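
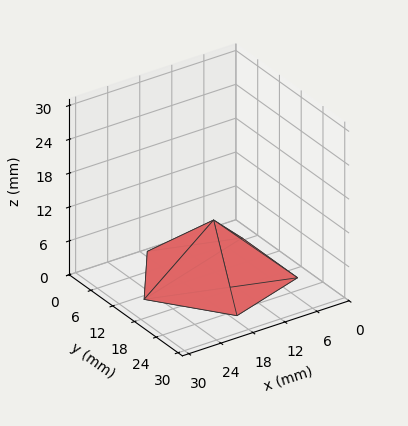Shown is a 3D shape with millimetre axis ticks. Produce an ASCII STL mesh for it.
Reading the render: the shape is a regular 5-sided pyramid, base circumscribed radius ≈ 13 mm, apex at z ≈ 10 mm (dimensions read to the nearest mm from the axis ticks). For the STL, each face is triangulated and given an outward normal.

solid part
  facet normal 0.0000 0.0000 -1.0000
    outer loop
      vertex 2.48 20.64 0.00
      vertex 17.02 25.36 0.00
      vertex 26.00 13.00 0.00
    endloop
  endfacet
  facet normal 0.0000 0.0000 -1.0000
    outer loop
      vertex 2.48 5.36 0.00
      vertex 2.48 20.64 0.00
      vertex 26.00 13.00 0.00
    endloop
  endfacet
  facet normal 0.0000 0.0000 -1.0000
    outer loop
      vertex 17.02 0.64 0.00
      vertex 2.48 5.36 0.00
      vertex 26.00 13.00 0.00
    endloop
  endfacet
  facet normal 0.5575 0.4050 0.7247
    outer loop
      vertex 26.00 13.00 0.00
      vertex 17.02 25.36 0.00
      vertex 13.00 13.00 10.00
    endloop
  endfacet
  facet normal -0.2128 0.6555 0.7246
    outer loop
      vertex 17.02 25.36 0.00
      vertex 2.48 20.64 0.00
      vertex 13.00 13.00 10.00
    endloop
  endfacet
  facet normal -0.6890 0.0000 0.7248
    outer loop
      vertex 2.48 20.64 0.00
      vertex 2.48 5.36 0.00
      vertex 13.00 13.00 10.00
    endloop
  endfacet
  facet normal -0.2128 -0.6555 0.7246
    outer loop
      vertex 2.48 5.36 0.00
      vertex 17.02 0.64 0.00
      vertex 13.00 13.00 10.00
    endloop
  endfacet
  facet normal 0.5575 -0.4050 0.7247
    outer loop
      vertex 17.02 0.64 0.00
      vertex 26.00 13.00 0.00
      vertex 13.00 13.00 10.00
    endloop
  endfacet
endsolid part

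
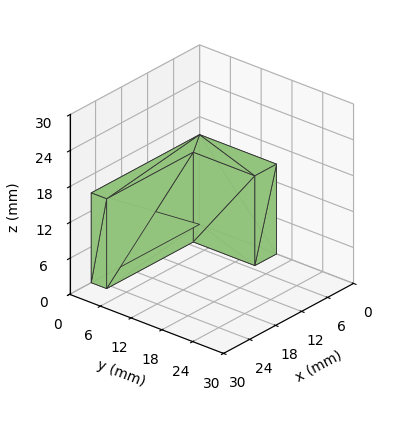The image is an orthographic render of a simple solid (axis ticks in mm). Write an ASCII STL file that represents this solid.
Reading the render: the shape is an L-shaped prism: outer 25 × 15 mm, arm thicknesses ≈ 3 mm (horizontal) and 5 mm (vertical), extruded 15 mm in z (dimensions read to the nearest mm from the axis ticks). For the STL, each face is triangulated and given an outward normal.

solid part
  facet normal 0.0000 0.0000 -1.0000
    outer loop
      vertex 25.000 3.000 0.000
      vertex 25.000 0.000 0.000
      vertex 0.000 0.000 0.000
    endloop
  endfacet
  facet normal 0.0000 0.0000 -1.0000
    outer loop
      vertex 5.000 3.000 0.000
      vertex 25.000 3.000 0.000
      vertex 0.000 0.000 0.000
    endloop
  endfacet
  facet normal 0.0000 0.0000 -1.0000
    outer loop
      vertex 5.000 15.000 0.000
      vertex 5.000 3.000 0.000
      vertex 0.000 0.000 0.000
    endloop
  endfacet
  facet normal 0.0000 0.0000 -1.0000
    outer loop
      vertex 0.000 15.000 0.000
      vertex 5.000 15.000 0.000
      vertex 0.000 0.000 0.000
    endloop
  endfacet
  facet normal 0.0000 0.0000 1.0000
    outer loop
      vertex 0.000 0.000 15.000
      vertex 25.000 0.000 15.000
      vertex 25.000 3.000 15.000
    endloop
  endfacet
  facet normal 0.0000 0.0000 1.0000
    outer loop
      vertex 0.000 0.000 15.000
      vertex 25.000 3.000 15.000
      vertex 5.000 3.000 15.000
    endloop
  endfacet
  facet normal 0.0000 0.0000 1.0000
    outer loop
      vertex 0.000 0.000 15.000
      vertex 5.000 3.000 15.000
      vertex 5.000 15.000 15.000
    endloop
  endfacet
  facet normal 0.0000 0.0000 1.0000
    outer loop
      vertex 0.000 0.000 15.000
      vertex 5.000 15.000 15.000
      vertex 0.000 15.000 15.000
    endloop
  endfacet
  facet normal 0.0000 -1.0000 0.0000
    outer loop
      vertex 0.000 0.000 0.000
      vertex 25.000 0.000 0.000
      vertex 25.000 0.000 15.000
    endloop
  endfacet
  facet normal 0.0000 -1.0000 0.0000
    outer loop
      vertex 0.000 0.000 0.000
      vertex 25.000 0.000 15.000
      vertex 0.000 0.000 15.000
    endloop
  endfacet
  facet normal 1.0000 0.0000 0.0000
    outer loop
      vertex 25.000 0.000 0.000
      vertex 25.000 3.000 0.000
      vertex 25.000 3.000 15.000
    endloop
  endfacet
  facet normal 1.0000 0.0000 0.0000
    outer loop
      vertex 25.000 0.000 0.000
      vertex 25.000 3.000 15.000
      vertex 25.000 0.000 15.000
    endloop
  endfacet
  facet normal 0.0000 1.0000 0.0000
    outer loop
      vertex 25.000 3.000 0.000
      vertex 5.000 3.000 0.000
      vertex 5.000 3.000 15.000
    endloop
  endfacet
  facet normal 0.0000 1.0000 0.0000
    outer loop
      vertex 25.000 3.000 0.000
      vertex 5.000 3.000 15.000
      vertex 25.000 3.000 15.000
    endloop
  endfacet
  facet normal 1.0000 0.0000 0.0000
    outer loop
      vertex 5.000 3.000 0.000
      vertex 5.000 15.000 0.000
      vertex 5.000 15.000 15.000
    endloop
  endfacet
  facet normal 1.0000 0.0000 0.0000
    outer loop
      vertex 5.000 3.000 0.000
      vertex 5.000 15.000 15.000
      vertex 5.000 3.000 15.000
    endloop
  endfacet
  facet normal 0.0000 1.0000 0.0000
    outer loop
      vertex 5.000 15.000 0.000
      vertex 0.000 15.000 0.000
      vertex 0.000 15.000 15.000
    endloop
  endfacet
  facet normal 0.0000 1.0000 0.0000
    outer loop
      vertex 5.000 15.000 0.000
      vertex 0.000 15.000 15.000
      vertex 5.000 15.000 15.000
    endloop
  endfacet
  facet normal -1.0000 0.0000 0.0000
    outer loop
      vertex 0.000 15.000 0.000
      vertex 0.000 0.000 0.000
      vertex 0.000 0.000 15.000
    endloop
  endfacet
  facet normal -1.0000 0.0000 0.0000
    outer loop
      vertex 0.000 15.000 0.000
      vertex 0.000 0.000 15.000
      vertex 0.000 15.000 15.000
    endloop
  endfacet
endsolid part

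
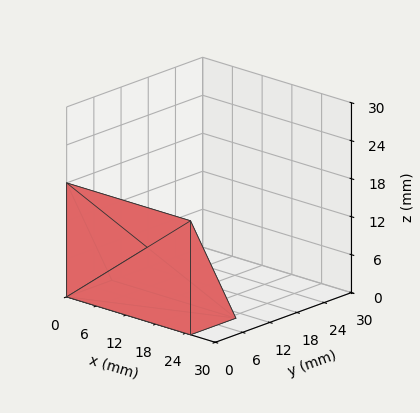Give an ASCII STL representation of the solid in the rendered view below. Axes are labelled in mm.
Reading the render: the shape is a wedge (ramp): 25 × 10 mm base, rising to 18 mm along the y=0 edge and sloping linearly to z=0 at y=10 (dimensions read to the nearest mm from the axis ticks). For the STL, each face is triangulated and given an outward normal.

solid part
  facet normal 0.0000 0.0000 -1.0000
    outer loop
      vertex 25.00 10.00 0.00
      vertex 25.00 0.00 0.00
      vertex 0.00 0.00 0.00
    endloop
  endfacet
  facet normal 0.0000 0.0000 -1.0000
    outer loop
      vertex 0.00 10.00 0.00
      vertex 25.00 10.00 0.00
      vertex 0.00 0.00 0.00
    endloop
  endfacet
  facet normal 0.0000 -1.0000 0.0000
    outer loop
      vertex 0.00 0.00 0.00
      vertex 25.00 0.00 0.00
      vertex 25.00 0.00 18.00
    endloop
  endfacet
  facet normal 0.0000 -1.0000 0.0000
    outer loop
      vertex 0.00 0.00 0.00
      vertex 25.00 0.00 18.00
      vertex 0.00 0.00 18.00
    endloop
  endfacet
  facet normal 0.0000 0.8742 0.4856
    outer loop
      vertex 0.00 0.00 18.00
      vertex 25.00 0.00 18.00
      vertex 25.00 10.00 0.00
    endloop
  endfacet
  facet normal 0.0000 0.8742 0.4856
    outer loop
      vertex 0.00 0.00 18.00
      vertex 25.00 10.00 0.00
      vertex 0.00 10.00 0.00
    endloop
  endfacet
  facet normal -1.0000 0.0000 0.0000
    outer loop
      vertex 0.00 0.00 18.00
      vertex 0.00 10.00 0.00
      vertex 0.00 0.00 0.00
    endloop
  endfacet
  facet normal 1.0000 0.0000 0.0000
    outer loop
      vertex 25.00 0.00 0.00
      vertex 25.00 10.00 0.00
      vertex 25.00 0.00 18.00
    endloop
  endfacet
endsolid part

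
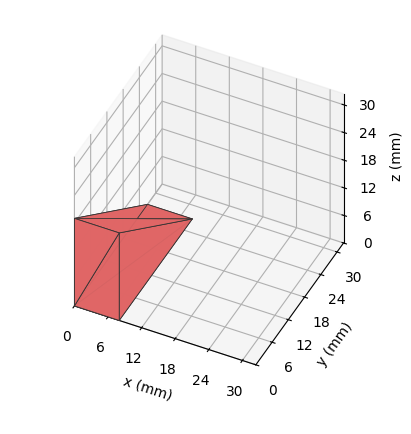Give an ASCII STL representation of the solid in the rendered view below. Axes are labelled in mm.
Reading the render: the shape is a wedge (ramp): 8 × 27 mm base, rising to 19 mm along the y=0 edge and sloping linearly to z=0 at y=27 (dimensions read to the nearest mm from the axis ticks). For the STL, each face is triangulated and given an outward normal.

solid part
  facet normal 0.0000 0.0000 -1.0000
    outer loop
      vertex 8.000 27.000 0.000
      vertex 8.000 0.000 0.000
      vertex 0.000 0.000 0.000
    endloop
  endfacet
  facet normal 0.0000 0.0000 -1.0000
    outer loop
      vertex 0.000 27.000 0.000
      vertex 8.000 27.000 0.000
      vertex 0.000 0.000 0.000
    endloop
  endfacet
  facet normal 0.0000 -1.0000 0.0000
    outer loop
      vertex 0.000 0.000 0.000
      vertex 8.000 0.000 0.000
      vertex 8.000 0.000 19.000
    endloop
  endfacet
  facet normal 0.0000 -1.0000 0.0000
    outer loop
      vertex 0.000 0.000 0.000
      vertex 8.000 0.000 19.000
      vertex 0.000 0.000 19.000
    endloop
  endfacet
  facet normal 0.0000 0.5755 0.8178
    outer loop
      vertex 0.000 0.000 19.000
      vertex 8.000 0.000 19.000
      vertex 8.000 27.000 0.000
    endloop
  endfacet
  facet normal 0.0000 0.5755 0.8178
    outer loop
      vertex 0.000 0.000 19.000
      vertex 8.000 27.000 0.000
      vertex 0.000 27.000 0.000
    endloop
  endfacet
  facet normal -1.0000 0.0000 0.0000
    outer loop
      vertex 0.000 0.000 19.000
      vertex 0.000 27.000 0.000
      vertex 0.000 0.000 0.000
    endloop
  endfacet
  facet normal 1.0000 0.0000 0.0000
    outer loop
      vertex 8.000 0.000 0.000
      vertex 8.000 27.000 0.000
      vertex 8.000 0.000 19.000
    endloop
  endfacet
endsolid part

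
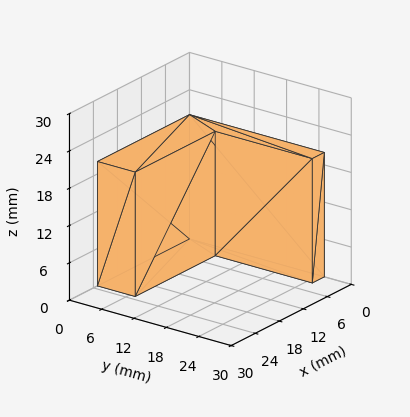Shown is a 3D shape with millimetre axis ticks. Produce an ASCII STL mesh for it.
Reading the render: the shape is an L-shaped prism: outer 23 × 25 mm, arm thicknesses ≈ 7 mm (horizontal) and 3 mm (vertical), extruded 20 mm in z (dimensions read to the nearest mm from the axis ticks). For the STL, each face is triangulated and given an outward normal.

solid part
  facet normal 0.0000 0.0000 -1.0000
    outer loop
      vertex 23.0 7.0 0.0
      vertex 23.0 0.0 0.0
      vertex 0.0 0.0 0.0
    endloop
  endfacet
  facet normal 0.0000 0.0000 -1.0000
    outer loop
      vertex 3.0 7.0 0.0
      vertex 23.0 7.0 0.0
      vertex 0.0 0.0 0.0
    endloop
  endfacet
  facet normal 0.0000 0.0000 -1.0000
    outer loop
      vertex 3.0 25.0 0.0
      vertex 3.0 7.0 0.0
      vertex 0.0 0.0 0.0
    endloop
  endfacet
  facet normal 0.0000 0.0000 -1.0000
    outer loop
      vertex 0.0 25.0 0.0
      vertex 3.0 25.0 0.0
      vertex 0.0 0.0 0.0
    endloop
  endfacet
  facet normal 0.0000 0.0000 1.0000
    outer loop
      vertex 0.0 0.0 20.0
      vertex 23.0 0.0 20.0
      vertex 23.0 7.0 20.0
    endloop
  endfacet
  facet normal 0.0000 0.0000 1.0000
    outer loop
      vertex 0.0 0.0 20.0
      vertex 23.0 7.0 20.0
      vertex 3.0 7.0 20.0
    endloop
  endfacet
  facet normal 0.0000 0.0000 1.0000
    outer loop
      vertex 0.0 0.0 20.0
      vertex 3.0 7.0 20.0
      vertex 3.0 25.0 20.0
    endloop
  endfacet
  facet normal 0.0000 0.0000 1.0000
    outer loop
      vertex 0.0 0.0 20.0
      vertex 3.0 25.0 20.0
      vertex 0.0 25.0 20.0
    endloop
  endfacet
  facet normal 0.0000 -1.0000 0.0000
    outer loop
      vertex 0.0 0.0 0.0
      vertex 23.0 0.0 0.0
      vertex 23.0 0.0 20.0
    endloop
  endfacet
  facet normal 0.0000 -1.0000 0.0000
    outer loop
      vertex 0.0 0.0 0.0
      vertex 23.0 0.0 20.0
      vertex 0.0 0.0 20.0
    endloop
  endfacet
  facet normal 1.0000 0.0000 0.0000
    outer loop
      vertex 23.0 0.0 0.0
      vertex 23.0 7.0 0.0
      vertex 23.0 7.0 20.0
    endloop
  endfacet
  facet normal 1.0000 0.0000 0.0000
    outer loop
      vertex 23.0 0.0 0.0
      vertex 23.0 7.0 20.0
      vertex 23.0 0.0 20.0
    endloop
  endfacet
  facet normal 0.0000 1.0000 0.0000
    outer loop
      vertex 23.0 7.0 0.0
      vertex 3.0 7.0 0.0
      vertex 3.0 7.0 20.0
    endloop
  endfacet
  facet normal 0.0000 1.0000 0.0000
    outer loop
      vertex 23.0 7.0 0.0
      vertex 3.0 7.0 20.0
      vertex 23.0 7.0 20.0
    endloop
  endfacet
  facet normal 1.0000 0.0000 0.0000
    outer loop
      vertex 3.0 7.0 0.0
      vertex 3.0 25.0 0.0
      vertex 3.0 25.0 20.0
    endloop
  endfacet
  facet normal 1.0000 0.0000 0.0000
    outer loop
      vertex 3.0 7.0 0.0
      vertex 3.0 25.0 20.0
      vertex 3.0 7.0 20.0
    endloop
  endfacet
  facet normal 0.0000 1.0000 0.0000
    outer loop
      vertex 3.0 25.0 0.0
      vertex 0.0 25.0 0.0
      vertex 0.0 25.0 20.0
    endloop
  endfacet
  facet normal 0.0000 1.0000 0.0000
    outer loop
      vertex 3.0 25.0 0.0
      vertex 0.0 25.0 20.0
      vertex 3.0 25.0 20.0
    endloop
  endfacet
  facet normal -1.0000 0.0000 0.0000
    outer loop
      vertex 0.0 25.0 0.0
      vertex 0.0 0.0 0.0
      vertex 0.0 0.0 20.0
    endloop
  endfacet
  facet normal -1.0000 0.0000 0.0000
    outer loop
      vertex 0.0 25.0 0.0
      vertex 0.0 0.0 20.0
      vertex 0.0 25.0 20.0
    endloop
  endfacet
endsolid part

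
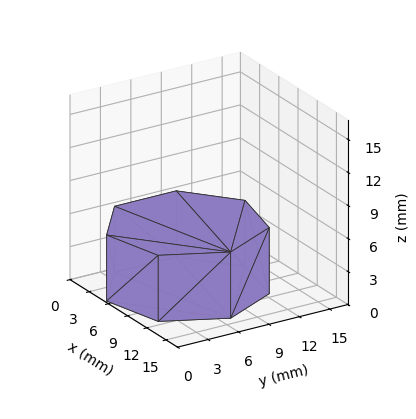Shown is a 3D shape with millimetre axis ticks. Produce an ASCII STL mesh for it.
Reading the render: the shape is a regular 7-sided prism (a cylinder approximated with 7 flat sides), circumscribed radius ≈ 7 mm, height ≈ 6 mm (dimensions read to the nearest mm from the axis ticks). For the STL, each face is triangulated and given an outward normal.

solid part
  facet normal 0.0000 0.0000 -1.0000
    outer loop
      vertex 5.44 13.82 0.00
      vertex 11.36 12.47 0.00
      vertex 14.00 7.00 0.00
    endloop
  endfacet
  facet normal 0.0000 0.0000 -1.0000
    outer loop
      vertex 0.69 10.04 0.00
      vertex 5.44 13.82 0.00
      vertex 14.00 7.00 0.00
    endloop
  endfacet
  facet normal 0.0000 0.0000 -1.0000
    outer loop
      vertex 0.69 3.96 0.00
      vertex 0.69 10.04 0.00
      vertex 14.00 7.00 0.00
    endloop
  endfacet
  facet normal 0.0000 0.0000 -1.0000
    outer loop
      vertex 5.44 0.18 0.00
      vertex 0.69 3.96 0.00
      vertex 14.00 7.00 0.00
    endloop
  endfacet
  facet normal 0.0000 0.0000 -1.0000
    outer loop
      vertex 11.36 1.53 0.00
      vertex 5.44 0.18 0.00
      vertex 14.00 7.00 0.00
    endloop
  endfacet
  facet normal 0.0000 0.0000 1.0000
    outer loop
      vertex 14.00 7.00 6.00
      vertex 11.36 12.47 6.00
      vertex 5.44 13.82 6.00
    endloop
  endfacet
  facet normal 0.0000 0.0000 1.0000
    outer loop
      vertex 14.00 7.00 6.00
      vertex 5.44 13.82 6.00
      vertex 0.69 10.04 6.00
    endloop
  endfacet
  facet normal 0.0000 0.0000 1.0000
    outer loop
      vertex 14.00 7.00 6.00
      vertex 0.69 10.04 6.00
      vertex 0.69 3.96 6.00
    endloop
  endfacet
  facet normal 0.0000 0.0000 1.0000
    outer loop
      vertex 14.00 7.00 6.00
      vertex 0.69 3.96 6.00
      vertex 5.44 0.18 6.00
    endloop
  endfacet
  facet normal 0.0000 0.0000 1.0000
    outer loop
      vertex 14.00 7.00 6.00
      vertex 5.44 0.18 6.00
      vertex 11.36 1.53 6.00
    endloop
  endfacet
  facet normal 0.9006 0.4347 0.0000
    outer loop
      vertex 14.00 7.00 0.00
      vertex 11.36 12.47 0.00
      vertex 11.36 12.47 6.00
    endloop
  endfacet
  facet normal 0.9006 0.4347 0.0000
    outer loop
      vertex 14.00 7.00 0.00
      vertex 11.36 12.47 6.00
      vertex 14.00 7.00 6.00
    endloop
  endfacet
  facet normal 0.2223 0.9750 0.0000
    outer loop
      vertex 11.36 12.47 0.00
      vertex 5.44 13.82 0.00
      vertex 5.44 13.82 6.00
    endloop
  endfacet
  facet normal 0.2223 0.9750 0.0000
    outer loop
      vertex 11.36 12.47 0.00
      vertex 5.44 13.82 6.00
      vertex 11.36 12.47 6.00
    endloop
  endfacet
  facet normal -0.6227 0.7825 0.0000
    outer loop
      vertex 5.44 13.82 0.00
      vertex 0.69 10.04 0.00
      vertex 0.69 10.04 6.00
    endloop
  endfacet
  facet normal -0.6227 0.7825 0.0000
    outer loop
      vertex 5.44 13.82 0.00
      vertex 0.69 10.04 6.00
      vertex 5.44 13.82 6.00
    endloop
  endfacet
  facet normal -1.0000 0.0000 0.0000
    outer loop
      vertex 0.69 10.04 0.00
      vertex 0.69 3.96 0.00
      vertex 0.69 3.96 6.00
    endloop
  endfacet
  facet normal -1.0000 0.0000 0.0000
    outer loop
      vertex 0.69 10.04 0.00
      vertex 0.69 3.96 6.00
      vertex 0.69 10.04 6.00
    endloop
  endfacet
  facet normal -0.6227 -0.7825 0.0000
    outer loop
      vertex 0.69 3.96 0.00
      vertex 5.44 0.18 0.00
      vertex 5.44 0.18 6.00
    endloop
  endfacet
  facet normal -0.6227 -0.7825 0.0000
    outer loop
      vertex 0.69 3.96 0.00
      vertex 5.44 0.18 6.00
      vertex 0.69 3.96 6.00
    endloop
  endfacet
  facet normal 0.2223 -0.9750 0.0000
    outer loop
      vertex 5.44 0.18 0.00
      vertex 11.36 1.53 0.00
      vertex 11.36 1.53 6.00
    endloop
  endfacet
  facet normal 0.2223 -0.9750 0.0000
    outer loop
      vertex 5.44 0.18 0.00
      vertex 11.36 1.53 6.00
      vertex 5.44 0.18 6.00
    endloop
  endfacet
  facet normal 0.9006 -0.4347 0.0000
    outer loop
      vertex 11.36 1.53 0.00
      vertex 14.00 7.00 0.00
      vertex 14.00 7.00 6.00
    endloop
  endfacet
  facet normal 0.9006 -0.4347 0.0000
    outer loop
      vertex 11.36 1.53 0.00
      vertex 14.00 7.00 6.00
      vertex 11.36 1.53 6.00
    endloop
  endfacet
endsolid part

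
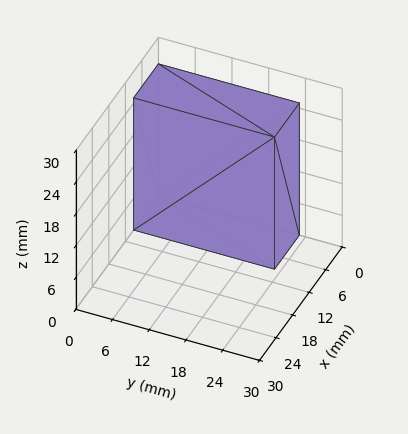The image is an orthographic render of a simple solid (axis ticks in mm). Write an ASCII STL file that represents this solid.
Reading the render: the shape is a rectangular box, roughly 9 × 23 mm footprint and 25 mm tall (dimensions read to the nearest mm from the axis ticks). For the STL, each face is triangulated and given an outward normal.

solid part
  facet normal 0.0000 0.0000 -1.0000
    outer loop
      vertex 9.0 23.0 0.0
      vertex 9.0 0.0 0.0
      vertex 0.0 0.0 0.0
    endloop
  endfacet
  facet normal 0.0000 0.0000 -1.0000
    outer loop
      vertex 0.0 23.0 0.0
      vertex 9.0 23.0 0.0
      vertex 0.0 0.0 0.0
    endloop
  endfacet
  facet normal 0.0000 0.0000 1.0000
    outer loop
      vertex 0.0 0.0 25.0
      vertex 9.0 0.0 25.0
      vertex 9.0 23.0 25.0
    endloop
  endfacet
  facet normal 0.0000 0.0000 1.0000
    outer loop
      vertex 0.0 0.0 25.0
      vertex 9.0 23.0 25.0
      vertex 0.0 23.0 25.0
    endloop
  endfacet
  facet normal 0.0000 -1.0000 0.0000
    outer loop
      vertex 0.0 0.0 0.0
      vertex 9.0 0.0 0.0
      vertex 9.0 0.0 25.0
    endloop
  endfacet
  facet normal 0.0000 -1.0000 0.0000
    outer loop
      vertex 0.0 0.0 0.0
      vertex 9.0 0.0 25.0
      vertex 0.0 0.0 25.0
    endloop
  endfacet
  facet normal 0.0000 1.0000 0.0000
    outer loop
      vertex 9.0 23.0 25.0
      vertex 9.0 23.0 0.0
      vertex 0.0 23.0 0.0
    endloop
  endfacet
  facet normal 0.0000 1.0000 0.0000
    outer loop
      vertex 0.0 23.0 25.0
      vertex 9.0 23.0 25.0
      vertex 0.0 23.0 0.0
    endloop
  endfacet
  facet normal -1.0000 0.0000 0.0000
    outer loop
      vertex 0.0 23.0 25.0
      vertex 0.0 23.0 0.0
      vertex 0.0 0.0 0.0
    endloop
  endfacet
  facet normal -1.0000 0.0000 0.0000
    outer loop
      vertex 0.0 0.0 25.0
      vertex 0.0 23.0 25.0
      vertex 0.0 0.0 0.0
    endloop
  endfacet
  facet normal 1.0000 0.0000 0.0000
    outer loop
      vertex 9.0 0.0 0.0
      vertex 9.0 23.0 0.0
      vertex 9.0 23.0 25.0
    endloop
  endfacet
  facet normal 1.0000 0.0000 0.0000
    outer loop
      vertex 9.0 0.0 0.0
      vertex 9.0 23.0 25.0
      vertex 9.0 0.0 25.0
    endloop
  endfacet
endsolid part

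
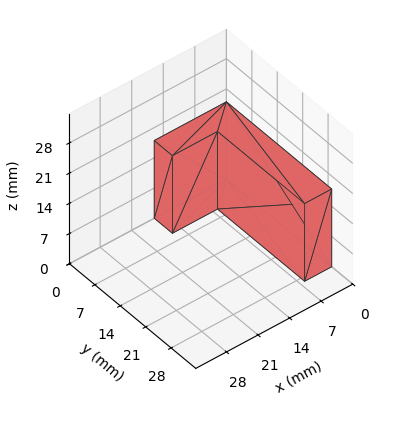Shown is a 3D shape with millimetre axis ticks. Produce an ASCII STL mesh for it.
Reading the render: the shape is an L-shaped prism: outer 16 × 29 mm, arm thicknesses ≈ 5 mm (horizontal) and 6 mm (vertical), extruded 18 mm in z (dimensions read to the nearest mm from the axis ticks). For the STL, each face is triangulated and given an outward normal.

solid part
  facet normal 0.0000 0.0000 -1.0000
    outer loop
      vertex 16.0 5.0 0.0
      vertex 16.0 0.0 0.0
      vertex 0.0 0.0 0.0
    endloop
  endfacet
  facet normal 0.0000 0.0000 -1.0000
    outer loop
      vertex 6.0 5.0 0.0
      vertex 16.0 5.0 0.0
      vertex 0.0 0.0 0.0
    endloop
  endfacet
  facet normal 0.0000 0.0000 -1.0000
    outer loop
      vertex 6.0 29.0 0.0
      vertex 6.0 5.0 0.0
      vertex 0.0 0.0 0.0
    endloop
  endfacet
  facet normal 0.0000 0.0000 -1.0000
    outer loop
      vertex 0.0 29.0 0.0
      vertex 6.0 29.0 0.0
      vertex 0.0 0.0 0.0
    endloop
  endfacet
  facet normal 0.0000 0.0000 1.0000
    outer loop
      vertex 0.0 0.0 18.0
      vertex 16.0 0.0 18.0
      vertex 16.0 5.0 18.0
    endloop
  endfacet
  facet normal 0.0000 0.0000 1.0000
    outer loop
      vertex 0.0 0.0 18.0
      vertex 16.0 5.0 18.0
      vertex 6.0 5.0 18.0
    endloop
  endfacet
  facet normal 0.0000 0.0000 1.0000
    outer loop
      vertex 0.0 0.0 18.0
      vertex 6.0 5.0 18.0
      vertex 6.0 29.0 18.0
    endloop
  endfacet
  facet normal 0.0000 0.0000 1.0000
    outer loop
      vertex 0.0 0.0 18.0
      vertex 6.0 29.0 18.0
      vertex 0.0 29.0 18.0
    endloop
  endfacet
  facet normal 0.0000 -1.0000 0.0000
    outer loop
      vertex 0.0 0.0 0.0
      vertex 16.0 0.0 0.0
      vertex 16.0 0.0 18.0
    endloop
  endfacet
  facet normal 0.0000 -1.0000 0.0000
    outer loop
      vertex 0.0 0.0 0.0
      vertex 16.0 0.0 18.0
      vertex 0.0 0.0 18.0
    endloop
  endfacet
  facet normal 1.0000 0.0000 0.0000
    outer loop
      vertex 16.0 0.0 0.0
      vertex 16.0 5.0 0.0
      vertex 16.0 5.0 18.0
    endloop
  endfacet
  facet normal 1.0000 0.0000 0.0000
    outer loop
      vertex 16.0 0.0 0.0
      vertex 16.0 5.0 18.0
      vertex 16.0 0.0 18.0
    endloop
  endfacet
  facet normal 0.0000 1.0000 0.0000
    outer loop
      vertex 16.0 5.0 0.0
      vertex 6.0 5.0 0.0
      vertex 6.0 5.0 18.0
    endloop
  endfacet
  facet normal 0.0000 1.0000 0.0000
    outer loop
      vertex 16.0 5.0 0.0
      vertex 6.0 5.0 18.0
      vertex 16.0 5.0 18.0
    endloop
  endfacet
  facet normal 1.0000 0.0000 0.0000
    outer loop
      vertex 6.0 5.0 0.0
      vertex 6.0 29.0 0.0
      vertex 6.0 29.0 18.0
    endloop
  endfacet
  facet normal 1.0000 0.0000 0.0000
    outer loop
      vertex 6.0 5.0 0.0
      vertex 6.0 29.0 18.0
      vertex 6.0 5.0 18.0
    endloop
  endfacet
  facet normal 0.0000 1.0000 0.0000
    outer loop
      vertex 6.0 29.0 0.0
      vertex 0.0 29.0 0.0
      vertex 0.0 29.0 18.0
    endloop
  endfacet
  facet normal 0.0000 1.0000 0.0000
    outer loop
      vertex 6.0 29.0 0.0
      vertex 0.0 29.0 18.0
      vertex 6.0 29.0 18.0
    endloop
  endfacet
  facet normal -1.0000 0.0000 0.0000
    outer loop
      vertex 0.0 29.0 0.0
      vertex 0.0 0.0 0.0
      vertex 0.0 0.0 18.0
    endloop
  endfacet
  facet normal -1.0000 0.0000 0.0000
    outer loop
      vertex 0.0 29.0 0.0
      vertex 0.0 0.0 18.0
      vertex 0.0 29.0 18.0
    endloop
  endfacet
endsolid part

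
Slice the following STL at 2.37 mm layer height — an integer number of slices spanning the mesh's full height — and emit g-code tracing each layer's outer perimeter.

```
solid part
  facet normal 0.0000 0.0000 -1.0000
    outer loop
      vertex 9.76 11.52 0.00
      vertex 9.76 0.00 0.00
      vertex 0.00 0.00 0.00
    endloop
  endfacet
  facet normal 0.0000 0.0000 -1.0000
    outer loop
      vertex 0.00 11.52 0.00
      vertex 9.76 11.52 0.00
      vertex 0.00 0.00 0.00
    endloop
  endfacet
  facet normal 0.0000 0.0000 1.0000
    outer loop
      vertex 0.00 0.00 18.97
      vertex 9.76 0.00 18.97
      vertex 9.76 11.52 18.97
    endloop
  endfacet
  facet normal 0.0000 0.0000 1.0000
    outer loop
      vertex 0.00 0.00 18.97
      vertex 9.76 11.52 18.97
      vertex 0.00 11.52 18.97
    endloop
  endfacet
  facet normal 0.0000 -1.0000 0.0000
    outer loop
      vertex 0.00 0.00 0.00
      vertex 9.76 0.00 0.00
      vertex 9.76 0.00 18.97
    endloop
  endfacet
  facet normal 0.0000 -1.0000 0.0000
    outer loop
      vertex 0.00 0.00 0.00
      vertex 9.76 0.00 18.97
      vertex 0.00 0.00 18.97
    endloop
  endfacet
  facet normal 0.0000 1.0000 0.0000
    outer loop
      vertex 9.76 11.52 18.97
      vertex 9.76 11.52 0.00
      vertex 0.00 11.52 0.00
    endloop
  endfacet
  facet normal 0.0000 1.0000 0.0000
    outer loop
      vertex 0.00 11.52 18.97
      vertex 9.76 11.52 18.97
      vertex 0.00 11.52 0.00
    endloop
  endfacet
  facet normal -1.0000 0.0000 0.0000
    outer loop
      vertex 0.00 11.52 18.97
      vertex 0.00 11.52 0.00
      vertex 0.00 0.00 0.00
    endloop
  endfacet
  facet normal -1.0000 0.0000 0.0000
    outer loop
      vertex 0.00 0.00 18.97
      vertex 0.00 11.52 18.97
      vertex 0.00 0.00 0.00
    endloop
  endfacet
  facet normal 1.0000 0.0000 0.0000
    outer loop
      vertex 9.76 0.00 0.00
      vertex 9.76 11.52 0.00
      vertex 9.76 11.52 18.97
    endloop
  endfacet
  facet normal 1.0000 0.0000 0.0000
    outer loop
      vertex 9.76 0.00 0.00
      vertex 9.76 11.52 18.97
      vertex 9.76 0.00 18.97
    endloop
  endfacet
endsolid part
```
; perimeter-only toolpath
G21 ; units = mm
G90 ; absolute positioning
G28 ; home
; layer 1
G0 Z2.37
G0 X0.00 Y0.00
G1 X9.76 Y0.00
G1 X9.76 Y11.52
G1 X0.00 Y11.52
G1 X0.00 Y0.00
; layer 2
G0 Z4.74
G0 X0.00 Y0.00
G1 X9.76 Y0.00
G1 X9.76 Y11.52
G1 X0.00 Y11.52
G1 X0.00 Y0.00
; layer 3
G0 Z7.11
G0 X0.00 Y0.00
G1 X9.76 Y0.00
G1 X9.76 Y11.52
G1 X0.00 Y11.52
G1 X0.00 Y0.00
; layer 4
G0 Z9.48
G0 X0.00 Y0.00
G1 X9.76 Y0.00
G1 X9.76 Y11.52
G1 X0.00 Y11.52
G1 X0.00 Y0.00
; layer 5
G0 Z11.86
G0 X0.00 Y0.00
G1 X9.76 Y0.00
G1 X9.76 Y11.52
G1 X0.00 Y11.52
G1 X0.00 Y0.00
; layer 6
G0 Z14.23
G0 X0.00 Y0.00
G1 X9.76 Y0.00
G1 X9.76 Y11.52
G1 X0.00 Y11.52
G1 X0.00 Y0.00
; layer 7
G0 Z16.60
G0 X0.00 Y0.00
G1 X9.76 Y0.00
G1 X9.76 Y11.52
G1 X0.00 Y11.52
G1 X0.00 Y0.00
; layer 8
G0 Z18.97
G0 X0.00 Y0.00
G1 X9.76 Y0.00
G1 X9.76 Y11.52
G1 X0.00 Y11.52
G1 X0.00 Y0.00
M2 ; end

The solid is a rectangular box, roughly 9.76 × 11.5 mm footprint and 19 mm tall. Slicing at Δz = 2.37 mm — 8 equal slices spanning the solid's height, so layer i sits at z = i·h/8 — gives 8 non-empty perimeters. Each is a 4-segment closed polygon; G0 lifts to the layer z and rapids to the start vertex, then G1 traces the edges.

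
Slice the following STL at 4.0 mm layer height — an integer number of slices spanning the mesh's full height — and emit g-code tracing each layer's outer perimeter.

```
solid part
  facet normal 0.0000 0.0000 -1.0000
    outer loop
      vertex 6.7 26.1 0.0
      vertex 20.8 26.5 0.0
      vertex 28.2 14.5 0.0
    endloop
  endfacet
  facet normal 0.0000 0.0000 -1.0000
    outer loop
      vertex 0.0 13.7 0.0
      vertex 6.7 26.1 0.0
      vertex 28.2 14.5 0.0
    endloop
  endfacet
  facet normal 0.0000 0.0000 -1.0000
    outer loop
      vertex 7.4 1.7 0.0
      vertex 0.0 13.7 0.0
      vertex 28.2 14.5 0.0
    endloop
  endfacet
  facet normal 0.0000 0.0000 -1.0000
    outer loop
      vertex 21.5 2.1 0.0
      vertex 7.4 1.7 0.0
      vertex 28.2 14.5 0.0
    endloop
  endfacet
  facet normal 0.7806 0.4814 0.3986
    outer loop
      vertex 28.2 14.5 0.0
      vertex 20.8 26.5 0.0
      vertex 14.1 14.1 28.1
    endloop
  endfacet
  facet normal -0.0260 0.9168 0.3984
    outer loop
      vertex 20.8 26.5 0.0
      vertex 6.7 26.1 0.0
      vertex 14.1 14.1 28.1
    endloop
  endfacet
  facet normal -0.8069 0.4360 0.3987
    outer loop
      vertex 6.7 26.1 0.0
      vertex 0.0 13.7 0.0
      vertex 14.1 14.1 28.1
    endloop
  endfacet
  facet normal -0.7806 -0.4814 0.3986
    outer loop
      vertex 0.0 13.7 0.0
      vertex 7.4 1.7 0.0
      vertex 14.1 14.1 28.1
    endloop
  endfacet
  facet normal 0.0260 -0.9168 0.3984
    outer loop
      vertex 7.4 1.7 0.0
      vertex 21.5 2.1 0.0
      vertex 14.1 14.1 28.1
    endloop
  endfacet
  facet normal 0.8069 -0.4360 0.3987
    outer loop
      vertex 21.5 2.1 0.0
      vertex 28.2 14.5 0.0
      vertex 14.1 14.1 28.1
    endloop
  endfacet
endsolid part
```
; perimeter-only toolpath
G21 ; units = mm
G90 ; absolute positioning
G28 ; home
; layer 1
G0 Z4.0
G0 X26.2 Y14.4
G1 X19.8 Y24.7
G1 X7.8 Y24.4
G1 X2.0 Y13.8
G1 X8.4 Y3.5
G1 X20.4 Y3.8
G1 X26.2 Y14.4
; layer 2
G0 Z8.0
G0 X24.2 Y14.4
G1 X18.9 Y23.0
G1 X8.8 Y22.7
G1 X4.0 Y13.8
G1 X9.3 Y5.2
G1 X19.4 Y5.5
G1 X24.2 Y14.4
; layer 3
G0 Z12.0
G0 X22.2 Y14.3
G1 X17.9 Y21.2
G1 X9.9 Y21.0
G1 X6.0 Y13.9
G1 X10.3 Y7.0
G1 X18.3 Y7.2
G1 X22.2 Y14.3
; layer 4
G0 Z16.1
G0 X20.1 Y14.3
G1 X17.0 Y19.4
G1 X10.9 Y19.2
G1 X8.1 Y13.9
G1 X11.2 Y8.8
G1 X17.3 Y9.0
G1 X20.1 Y14.3
; layer 5
G0 Z20.1
G0 X18.1 Y14.2
G1 X16.0 Y17.6
G1 X12.0 Y17.5
G1 X10.1 Y14.0
G1 X12.2 Y10.6
G1 X16.2 Y10.7
G1 X18.1 Y14.2
; layer 6
G0 Z24.1
G0 X16.1 Y14.2
G1 X15.1 Y15.9
G1 X13.0 Y15.8
G1 X12.1 Y14.0
G1 X13.1 Y12.3
G1 X15.2 Y12.4
G1 X16.1 Y14.2
M2 ; end

The solid is a regular 6-sided pyramid, base circumscribed radius ≈ 14.1 mm, apex at z ≈ 28.1 mm. Slicing at Δz = 4.0 mm — 7 equal slices spanning the solid's height, so layer i sits at z = i·h/7 — gives 6 non-empty perimeters. Each is a 6-segment closed polygon; G0 lifts to the layer z and rapids to the start vertex, then G1 traces the edges. The cross-section shrinks linearly with z (the slice at the apex is degenerate and omitted).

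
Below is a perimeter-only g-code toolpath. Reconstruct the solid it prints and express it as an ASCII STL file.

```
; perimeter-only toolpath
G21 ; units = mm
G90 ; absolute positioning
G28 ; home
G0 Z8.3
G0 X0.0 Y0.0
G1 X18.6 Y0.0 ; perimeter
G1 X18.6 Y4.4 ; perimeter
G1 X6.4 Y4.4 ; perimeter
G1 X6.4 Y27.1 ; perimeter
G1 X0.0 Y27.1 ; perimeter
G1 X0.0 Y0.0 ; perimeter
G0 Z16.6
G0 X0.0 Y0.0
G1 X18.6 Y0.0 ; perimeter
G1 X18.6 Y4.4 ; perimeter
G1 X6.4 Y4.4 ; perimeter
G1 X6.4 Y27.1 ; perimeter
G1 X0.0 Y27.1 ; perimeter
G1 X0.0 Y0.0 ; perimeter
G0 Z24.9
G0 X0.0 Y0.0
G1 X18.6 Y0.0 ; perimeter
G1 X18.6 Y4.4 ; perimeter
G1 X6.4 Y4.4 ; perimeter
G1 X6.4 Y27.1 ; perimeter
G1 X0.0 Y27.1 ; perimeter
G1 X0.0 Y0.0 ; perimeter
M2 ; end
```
solid part
  facet normal 0.0000 0.0000 -1.0000
    outer loop
      vertex 18.6 4.4 0.0
      vertex 18.6 0.0 0.0
      vertex 0.0 0.0 0.0
    endloop
  endfacet
  facet normal 0.0000 0.0000 -1.0000
    outer loop
      vertex 6.4 4.4 0.0
      vertex 18.6 4.4 0.0
      vertex 0.0 0.0 0.0
    endloop
  endfacet
  facet normal 0.0000 0.0000 -1.0000
    outer loop
      vertex 6.4 27.1 0.0
      vertex 6.4 4.4 0.0
      vertex 0.0 0.0 0.0
    endloop
  endfacet
  facet normal 0.0000 0.0000 -1.0000
    outer loop
      vertex 0.0 27.1 0.0
      vertex 6.4 27.1 0.0
      vertex 0.0 0.0 0.0
    endloop
  endfacet
  facet normal 0.0000 0.0000 1.0000
    outer loop
      vertex 0.0 0.0 24.9
      vertex 18.6 0.0 24.9
      vertex 18.6 4.4 24.9
    endloop
  endfacet
  facet normal 0.0000 0.0000 1.0000
    outer loop
      vertex 0.0 0.0 24.9
      vertex 18.6 4.4 24.9
      vertex 6.4 4.4 24.9
    endloop
  endfacet
  facet normal 0.0000 0.0000 1.0000
    outer loop
      vertex 0.0 0.0 24.9
      vertex 6.4 4.4 24.9
      vertex 6.4 27.1 24.9
    endloop
  endfacet
  facet normal 0.0000 0.0000 1.0000
    outer loop
      vertex 0.0 0.0 24.9
      vertex 6.4 27.1 24.9
      vertex 0.0 27.1 24.9
    endloop
  endfacet
  facet normal 0.0000 -1.0000 0.0000
    outer loop
      vertex 0.0 0.0 0.0
      vertex 18.6 0.0 0.0
      vertex 18.6 0.0 24.9
    endloop
  endfacet
  facet normal 0.0000 -1.0000 0.0000
    outer loop
      vertex 0.0 0.0 0.0
      vertex 18.6 0.0 24.9
      vertex 0.0 0.0 24.9
    endloop
  endfacet
  facet normal 1.0000 0.0000 0.0000
    outer loop
      vertex 18.6 0.0 0.0
      vertex 18.6 4.4 0.0
      vertex 18.6 4.4 24.9
    endloop
  endfacet
  facet normal 1.0000 0.0000 0.0000
    outer loop
      vertex 18.6 0.0 0.0
      vertex 18.6 4.4 24.9
      vertex 18.6 0.0 24.9
    endloop
  endfacet
  facet normal 0.0000 1.0000 0.0000
    outer loop
      vertex 18.6 4.4 0.0
      vertex 6.4 4.4 0.0
      vertex 6.4 4.4 24.9
    endloop
  endfacet
  facet normal 0.0000 1.0000 0.0000
    outer loop
      vertex 18.6 4.4 0.0
      vertex 6.4 4.4 24.9
      vertex 18.6 4.4 24.9
    endloop
  endfacet
  facet normal 1.0000 0.0000 0.0000
    outer loop
      vertex 6.4 4.4 0.0
      vertex 6.4 27.1 0.0
      vertex 6.4 27.1 24.9
    endloop
  endfacet
  facet normal 1.0000 0.0000 0.0000
    outer loop
      vertex 6.4 4.4 0.0
      vertex 6.4 27.1 24.9
      vertex 6.4 4.4 24.9
    endloop
  endfacet
  facet normal 0.0000 1.0000 0.0000
    outer loop
      vertex 6.4 27.1 0.0
      vertex 0.0 27.1 0.0
      vertex 0.0 27.1 24.9
    endloop
  endfacet
  facet normal 0.0000 1.0000 0.0000
    outer loop
      vertex 6.4 27.1 0.0
      vertex 0.0 27.1 24.9
      vertex 6.4 27.1 24.9
    endloop
  endfacet
  facet normal -1.0000 0.0000 0.0000
    outer loop
      vertex 0.0 27.1 0.0
      vertex 0.0 0.0 0.0
      vertex 0.0 0.0 24.9
    endloop
  endfacet
  facet normal -1.0000 0.0000 0.0000
    outer loop
      vertex 0.0 27.1 0.0
      vertex 0.0 0.0 24.9
      vertex 0.0 27.1 24.9
    endloop
  endfacet
endsolid part

The G0 Z moves step by Δz≈8.3 mm. Every layer's G1 loop is the same polygon, so the solid is a straight extrusion of it from z=0 to z≈24.9. Closing with flat bottom and top caps and triangulating gives 20 facets — an L-shaped prism: outer 18.6 × 27.1 mm, arm thicknesses ≈ 4.4 mm (horizontal) and 6.4 mm (vertical), extruded 24.9 mm in z.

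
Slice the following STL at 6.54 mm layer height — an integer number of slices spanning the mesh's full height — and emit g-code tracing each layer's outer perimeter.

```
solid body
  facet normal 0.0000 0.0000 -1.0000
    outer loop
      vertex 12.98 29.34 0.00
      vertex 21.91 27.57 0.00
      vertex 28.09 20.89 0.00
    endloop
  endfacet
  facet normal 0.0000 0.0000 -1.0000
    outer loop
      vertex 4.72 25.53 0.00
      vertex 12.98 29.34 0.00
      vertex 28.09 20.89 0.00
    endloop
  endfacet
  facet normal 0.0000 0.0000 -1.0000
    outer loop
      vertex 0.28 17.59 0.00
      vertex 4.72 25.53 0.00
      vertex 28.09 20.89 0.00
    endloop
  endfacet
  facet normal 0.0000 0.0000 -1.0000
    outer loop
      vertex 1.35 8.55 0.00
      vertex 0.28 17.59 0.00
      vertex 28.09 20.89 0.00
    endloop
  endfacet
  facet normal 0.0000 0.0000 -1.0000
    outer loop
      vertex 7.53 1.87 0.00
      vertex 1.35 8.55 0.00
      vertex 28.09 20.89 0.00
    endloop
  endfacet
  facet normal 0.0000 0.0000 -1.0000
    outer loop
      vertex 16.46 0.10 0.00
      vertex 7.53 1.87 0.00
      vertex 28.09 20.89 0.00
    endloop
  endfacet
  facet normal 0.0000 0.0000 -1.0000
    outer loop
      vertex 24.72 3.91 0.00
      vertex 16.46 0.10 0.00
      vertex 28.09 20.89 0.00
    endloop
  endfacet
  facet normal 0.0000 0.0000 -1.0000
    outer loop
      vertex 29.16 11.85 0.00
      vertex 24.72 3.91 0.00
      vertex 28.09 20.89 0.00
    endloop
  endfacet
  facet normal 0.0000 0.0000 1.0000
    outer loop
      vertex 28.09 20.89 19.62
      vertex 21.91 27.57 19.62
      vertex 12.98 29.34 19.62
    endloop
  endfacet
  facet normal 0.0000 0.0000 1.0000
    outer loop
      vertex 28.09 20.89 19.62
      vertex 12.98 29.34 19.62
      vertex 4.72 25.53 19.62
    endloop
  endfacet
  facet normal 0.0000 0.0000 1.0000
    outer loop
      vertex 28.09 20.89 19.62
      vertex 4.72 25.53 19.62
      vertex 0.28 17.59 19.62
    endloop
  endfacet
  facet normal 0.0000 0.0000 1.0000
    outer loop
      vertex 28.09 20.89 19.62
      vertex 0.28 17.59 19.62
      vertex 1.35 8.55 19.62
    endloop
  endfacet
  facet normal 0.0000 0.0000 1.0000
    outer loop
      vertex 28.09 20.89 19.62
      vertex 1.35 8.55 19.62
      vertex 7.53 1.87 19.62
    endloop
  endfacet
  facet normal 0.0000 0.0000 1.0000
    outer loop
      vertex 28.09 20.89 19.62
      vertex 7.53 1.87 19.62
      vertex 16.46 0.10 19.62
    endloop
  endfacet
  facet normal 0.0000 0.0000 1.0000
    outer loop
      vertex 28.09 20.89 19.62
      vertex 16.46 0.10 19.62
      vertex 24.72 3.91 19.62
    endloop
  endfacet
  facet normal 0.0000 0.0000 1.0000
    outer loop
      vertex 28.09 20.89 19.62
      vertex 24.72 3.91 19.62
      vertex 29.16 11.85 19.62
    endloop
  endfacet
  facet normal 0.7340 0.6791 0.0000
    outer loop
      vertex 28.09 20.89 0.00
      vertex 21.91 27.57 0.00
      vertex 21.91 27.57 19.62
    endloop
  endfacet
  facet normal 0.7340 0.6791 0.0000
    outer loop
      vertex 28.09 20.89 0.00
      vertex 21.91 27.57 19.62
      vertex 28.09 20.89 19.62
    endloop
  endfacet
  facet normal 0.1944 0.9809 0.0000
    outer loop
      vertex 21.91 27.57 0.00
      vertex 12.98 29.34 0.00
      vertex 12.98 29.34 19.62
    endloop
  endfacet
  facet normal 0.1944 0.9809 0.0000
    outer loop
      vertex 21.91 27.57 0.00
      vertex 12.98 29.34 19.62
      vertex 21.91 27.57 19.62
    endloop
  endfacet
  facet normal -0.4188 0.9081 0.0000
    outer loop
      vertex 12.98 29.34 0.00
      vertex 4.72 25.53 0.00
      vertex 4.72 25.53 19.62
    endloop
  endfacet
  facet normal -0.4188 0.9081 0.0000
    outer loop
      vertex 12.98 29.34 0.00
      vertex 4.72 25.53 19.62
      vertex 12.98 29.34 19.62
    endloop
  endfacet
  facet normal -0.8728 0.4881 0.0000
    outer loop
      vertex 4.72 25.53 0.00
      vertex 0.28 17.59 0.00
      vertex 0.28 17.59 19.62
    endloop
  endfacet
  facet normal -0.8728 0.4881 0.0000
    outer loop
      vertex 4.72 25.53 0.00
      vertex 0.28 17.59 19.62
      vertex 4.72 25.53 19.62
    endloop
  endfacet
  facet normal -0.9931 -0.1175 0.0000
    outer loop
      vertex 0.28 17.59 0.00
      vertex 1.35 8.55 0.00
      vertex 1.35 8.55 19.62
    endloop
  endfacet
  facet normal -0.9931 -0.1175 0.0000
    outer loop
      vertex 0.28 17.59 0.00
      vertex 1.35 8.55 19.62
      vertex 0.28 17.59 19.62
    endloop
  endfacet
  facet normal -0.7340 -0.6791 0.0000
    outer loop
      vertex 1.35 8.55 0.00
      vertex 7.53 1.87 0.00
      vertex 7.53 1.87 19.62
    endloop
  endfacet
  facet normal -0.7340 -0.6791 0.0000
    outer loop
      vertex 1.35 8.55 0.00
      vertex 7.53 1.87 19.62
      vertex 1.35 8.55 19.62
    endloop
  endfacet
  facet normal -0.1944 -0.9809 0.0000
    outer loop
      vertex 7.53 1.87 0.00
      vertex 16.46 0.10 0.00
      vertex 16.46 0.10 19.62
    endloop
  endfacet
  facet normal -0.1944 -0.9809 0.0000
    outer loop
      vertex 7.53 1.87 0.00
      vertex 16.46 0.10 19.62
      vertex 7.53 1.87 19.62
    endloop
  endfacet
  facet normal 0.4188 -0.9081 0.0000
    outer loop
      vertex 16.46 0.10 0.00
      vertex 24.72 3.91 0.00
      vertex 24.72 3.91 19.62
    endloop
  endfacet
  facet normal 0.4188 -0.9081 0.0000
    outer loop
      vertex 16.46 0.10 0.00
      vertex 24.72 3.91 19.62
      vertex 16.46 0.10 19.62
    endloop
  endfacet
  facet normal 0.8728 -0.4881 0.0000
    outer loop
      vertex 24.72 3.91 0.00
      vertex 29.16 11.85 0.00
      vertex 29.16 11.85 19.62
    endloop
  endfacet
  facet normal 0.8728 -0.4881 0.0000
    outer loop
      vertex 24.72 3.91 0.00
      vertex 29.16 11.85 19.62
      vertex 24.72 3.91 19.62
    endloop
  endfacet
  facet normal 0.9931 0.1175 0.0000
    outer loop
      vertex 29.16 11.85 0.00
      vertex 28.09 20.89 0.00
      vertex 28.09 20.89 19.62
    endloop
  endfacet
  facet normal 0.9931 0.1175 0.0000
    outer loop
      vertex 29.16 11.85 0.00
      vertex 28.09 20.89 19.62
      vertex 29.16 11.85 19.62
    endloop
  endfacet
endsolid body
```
; perimeter-only toolpath
G21 ; units = mm
G90 ; absolute positioning
G28 ; home
; layer 1
G0 Z6.54
G0 X28.09 Y20.89
G1 X21.91 Y27.57
G1 X12.98 Y29.34
G1 X4.72 Y25.53
G1 X0.28 Y17.59
G1 X1.35 Y8.55
G1 X7.53 Y1.87
G1 X16.46 Y0.10
G1 X24.72 Y3.91
G1 X29.16 Y11.85
G1 X28.09 Y20.89
; layer 2
G0 Z13.08
G0 X28.09 Y20.89
G1 X21.91 Y27.57
G1 X12.98 Y29.34
G1 X4.72 Y25.53
G1 X0.28 Y17.59
G1 X1.35 Y8.55
G1 X7.53 Y1.87
G1 X16.46 Y0.10
G1 X24.72 Y3.91
G1 X29.16 Y11.85
G1 X28.09 Y20.89
; layer 3
G0 Z19.62
G0 X28.09 Y20.89
G1 X21.91 Y27.57
G1 X12.98 Y29.34
G1 X4.72 Y25.53
G1 X0.28 Y17.59
G1 X1.35 Y8.55
G1 X7.53 Y1.87
G1 X16.46 Y0.10
G1 X24.72 Y3.91
G1 X29.16 Y11.85
G1 X28.09 Y20.89
M2 ; end

The solid is a regular 10-sided prism (a cylinder approximated with 10 flat sides), circumscribed radius ≈ 14.7 mm, height ≈ 19.6 mm. Slicing at Δz = 6.54 mm — 3 equal slices spanning the solid's height, so layer i sits at z = i·h/3 — gives 3 non-empty perimeters. Each is a 10-segment closed polygon; G0 lifts to the layer z and rapids to the start vertex, then G1 traces the edges.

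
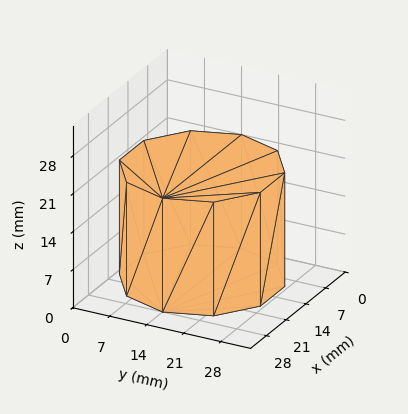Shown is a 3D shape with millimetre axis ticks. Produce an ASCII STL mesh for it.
Reading the render: the shape is a regular 10-sided prism (a cylinder approximated with 10 flat sides), circumscribed radius ≈ 14 mm, height ≈ 21 mm (dimensions read to the nearest mm from the axis ticks). For the STL, each face is triangulated and given an outward normal.

solid part
  facet normal 0.0000 0.0000 -1.0000
    outer loop
      vertex 18.326 27.315 0.000
      vertex 25.326 22.229 0.000
      vertex 28.000 14.000 0.000
    endloop
  endfacet
  facet normal 0.0000 0.0000 -1.0000
    outer loop
      vertex 9.674 27.315 0.000
      vertex 18.326 27.315 0.000
      vertex 28.000 14.000 0.000
    endloop
  endfacet
  facet normal 0.0000 0.0000 -1.0000
    outer loop
      vertex 2.674 22.229 0.000
      vertex 9.674 27.315 0.000
      vertex 28.000 14.000 0.000
    endloop
  endfacet
  facet normal 0.0000 0.0000 -1.0000
    outer loop
      vertex 0.000 14.000 0.000
      vertex 2.674 22.229 0.000
      vertex 28.000 14.000 0.000
    endloop
  endfacet
  facet normal 0.0000 0.0000 -1.0000
    outer loop
      vertex 2.674 5.771 0.000
      vertex 0.000 14.000 0.000
      vertex 28.000 14.000 0.000
    endloop
  endfacet
  facet normal 0.0000 0.0000 -1.0000
    outer loop
      vertex 9.674 0.685 0.000
      vertex 2.674 5.771 0.000
      vertex 28.000 14.000 0.000
    endloop
  endfacet
  facet normal 0.0000 0.0000 -1.0000
    outer loop
      vertex 18.326 0.685 0.000
      vertex 9.674 0.685 0.000
      vertex 28.000 14.000 0.000
    endloop
  endfacet
  facet normal 0.0000 0.0000 -1.0000
    outer loop
      vertex 25.326 5.771 0.000
      vertex 18.326 0.685 0.000
      vertex 28.000 14.000 0.000
    endloop
  endfacet
  facet normal 0.0000 0.0000 1.0000
    outer loop
      vertex 28.000 14.000 21.000
      vertex 25.326 22.229 21.000
      vertex 18.326 27.315 21.000
    endloop
  endfacet
  facet normal 0.0000 0.0000 1.0000
    outer loop
      vertex 28.000 14.000 21.000
      vertex 18.326 27.315 21.000
      vertex 9.674 27.315 21.000
    endloop
  endfacet
  facet normal 0.0000 0.0000 1.0000
    outer loop
      vertex 28.000 14.000 21.000
      vertex 9.674 27.315 21.000
      vertex 2.674 22.229 21.000
    endloop
  endfacet
  facet normal 0.0000 0.0000 1.0000
    outer loop
      vertex 28.000 14.000 21.000
      vertex 2.674 22.229 21.000
      vertex 0.000 14.000 21.000
    endloop
  endfacet
  facet normal 0.0000 0.0000 1.0000
    outer loop
      vertex 28.000 14.000 21.000
      vertex 0.000 14.000 21.000
      vertex 2.674 5.771 21.000
    endloop
  endfacet
  facet normal 0.0000 0.0000 1.0000
    outer loop
      vertex 28.000 14.000 21.000
      vertex 2.674 5.771 21.000
      vertex 9.674 0.685 21.000
    endloop
  endfacet
  facet normal 0.0000 0.0000 1.0000
    outer loop
      vertex 28.000 14.000 21.000
      vertex 9.674 0.685 21.000
      vertex 18.326 0.685 21.000
    endloop
  endfacet
  facet normal 0.0000 0.0000 1.0000
    outer loop
      vertex 28.000 14.000 21.000
      vertex 18.326 0.685 21.000
      vertex 25.326 5.771 21.000
    endloop
  endfacet
  facet normal 0.9510 0.3090 0.0000
    outer loop
      vertex 28.000 14.000 0.000
      vertex 25.326 22.229 0.000
      vertex 25.326 22.229 21.000
    endloop
  endfacet
  facet normal 0.9510 0.3090 0.0000
    outer loop
      vertex 28.000 14.000 0.000
      vertex 25.326 22.229 21.000
      vertex 28.000 14.000 21.000
    endloop
  endfacet
  facet normal 0.5878 0.8090 0.0000
    outer loop
      vertex 25.326 22.229 0.000
      vertex 18.326 27.315 0.000
      vertex 18.326 27.315 21.000
    endloop
  endfacet
  facet normal 0.5878 0.8090 0.0000
    outer loop
      vertex 25.326 22.229 0.000
      vertex 18.326 27.315 21.000
      vertex 25.326 22.229 21.000
    endloop
  endfacet
  facet normal 0.0000 1.0000 0.0000
    outer loop
      vertex 18.326 27.315 0.000
      vertex 9.674 27.315 0.000
      vertex 9.674 27.315 21.000
    endloop
  endfacet
  facet normal 0.0000 1.0000 0.0000
    outer loop
      vertex 18.326 27.315 0.000
      vertex 9.674 27.315 21.000
      vertex 18.326 27.315 21.000
    endloop
  endfacet
  facet normal -0.5878 0.8090 0.0000
    outer loop
      vertex 9.674 27.315 0.000
      vertex 2.674 22.229 0.000
      vertex 2.674 22.229 21.000
    endloop
  endfacet
  facet normal -0.5878 0.8090 0.0000
    outer loop
      vertex 9.674 27.315 0.000
      vertex 2.674 22.229 21.000
      vertex 9.674 27.315 21.000
    endloop
  endfacet
  facet normal -0.9510 0.3090 0.0000
    outer loop
      vertex 2.674 22.229 0.000
      vertex 0.000 14.000 0.000
      vertex 0.000 14.000 21.000
    endloop
  endfacet
  facet normal -0.9510 0.3090 0.0000
    outer loop
      vertex 2.674 22.229 0.000
      vertex 0.000 14.000 21.000
      vertex 2.674 22.229 21.000
    endloop
  endfacet
  facet normal -0.9510 -0.3090 0.0000
    outer loop
      vertex 0.000 14.000 0.000
      vertex 2.674 5.771 0.000
      vertex 2.674 5.771 21.000
    endloop
  endfacet
  facet normal -0.9510 -0.3090 0.0000
    outer loop
      vertex 0.000 14.000 0.000
      vertex 2.674 5.771 21.000
      vertex 0.000 14.000 21.000
    endloop
  endfacet
  facet normal -0.5878 -0.8090 0.0000
    outer loop
      vertex 2.674 5.771 0.000
      vertex 9.674 0.685 0.000
      vertex 9.674 0.685 21.000
    endloop
  endfacet
  facet normal -0.5878 -0.8090 0.0000
    outer loop
      vertex 2.674 5.771 0.000
      vertex 9.674 0.685 21.000
      vertex 2.674 5.771 21.000
    endloop
  endfacet
  facet normal 0.0000 -1.0000 0.0000
    outer loop
      vertex 9.674 0.685 0.000
      vertex 18.326 0.685 0.000
      vertex 18.326 0.685 21.000
    endloop
  endfacet
  facet normal 0.0000 -1.0000 0.0000
    outer loop
      vertex 9.674 0.685 0.000
      vertex 18.326 0.685 21.000
      vertex 9.674 0.685 21.000
    endloop
  endfacet
  facet normal 0.5878 -0.8090 0.0000
    outer loop
      vertex 18.326 0.685 0.000
      vertex 25.326 5.771 0.000
      vertex 25.326 5.771 21.000
    endloop
  endfacet
  facet normal 0.5878 -0.8090 0.0000
    outer loop
      vertex 18.326 0.685 0.000
      vertex 25.326 5.771 21.000
      vertex 18.326 0.685 21.000
    endloop
  endfacet
  facet normal 0.9510 -0.3090 0.0000
    outer loop
      vertex 25.326 5.771 0.000
      vertex 28.000 14.000 0.000
      vertex 28.000 14.000 21.000
    endloop
  endfacet
  facet normal 0.9510 -0.3090 0.0000
    outer loop
      vertex 25.326 5.771 0.000
      vertex 28.000 14.000 21.000
      vertex 25.326 5.771 21.000
    endloop
  endfacet
endsolid part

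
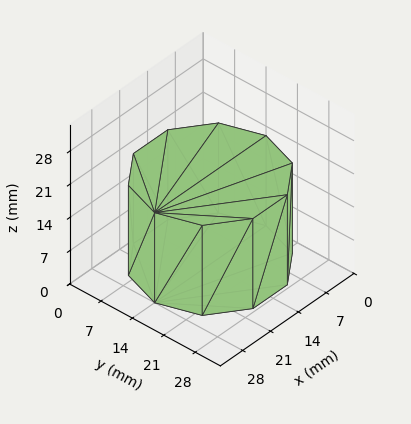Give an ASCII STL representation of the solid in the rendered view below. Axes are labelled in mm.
Reading the render: the shape is a regular 10-sided prism (a cylinder approximated with 10 flat sides), circumscribed radius ≈ 14 mm, height ≈ 19 mm (dimensions read to the nearest mm from the axis ticks). For the STL, each face is triangulated and given an outward normal.

solid part
  facet normal 0.0000 0.0000 -1.0000
    outer loop
      vertex 18.326 27.315 0.000
      vertex 25.326 22.229 0.000
      vertex 28.000 14.000 0.000
    endloop
  endfacet
  facet normal 0.0000 0.0000 -1.0000
    outer loop
      vertex 9.674 27.315 0.000
      vertex 18.326 27.315 0.000
      vertex 28.000 14.000 0.000
    endloop
  endfacet
  facet normal 0.0000 0.0000 -1.0000
    outer loop
      vertex 2.674 22.229 0.000
      vertex 9.674 27.315 0.000
      vertex 28.000 14.000 0.000
    endloop
  endfacet
  facet normal 0.0000 0.0000 -1.0000
    outer loop
      vertex 0.000 14.000 0.000
      vertex 2.674 22.229 0.000
      vertex 28.000 14.000 0.000
    endloop
  endfacet
  facet normal 0.0000 0.0000 -1.0000
    outer loop
      vertex 2.674 5.771 0.000
      vertex 0.000 14.000 0.000
      vertex 28.000 14.000 0.000
    endloop
  endfacet
  facet normal 0.0000 0.0000 -1.0000
    outer loop
      vertex 9.674 0.685 0.000
      vertex 2.674 5.771 0.000
      vertex 28.000 14.000 0.000
    endloop
  endfacet
  facet normal 0.0000 0.0000 -1.0000
    outer loop
      vertex 18.326 0.685 0.000
      vertex 9.674 0.685 0.000
      vertex 28.000 14.000 0.000
    endloop
  endfacet
  facet normal 0.0000 0.0000 -1.0000
    outer loop
      vertex 25.326 5.771 0.000
      vertex 18.326 0.685 0.000
      vertex 28.000 14.000 0.000
    endloop
  endfacet
  facet normal 0.0000 0.0000 1.0000
    outer loop
      vertex 28.000 14.000 19.000
      vertex 25.326 22.229 19.000
      vertex 18.326 27.315 19.000
    endloop
  endfacet
  facet normal 0.0000 0.0000 1.0000
    outer loop
      vertex 28.000 14.000 19.000
      vertex 18.326 27.315 19.000
      vertex 9.674 27.315 19.000
    endloop
  endfacet
  facet normal 0.0000 0.0000 1.0000
    outer loop
      vertex 28.000 14.000 19.000
      vertex 9.674 27.315 19.000
      vertex 2.674 22.229 19.000
    endloop
  endfacet
  facet normal 0.0000 0.0000 1.0000
    outer loop
      vertex 28.000 14.000 19.000
      vertex 2.674 22.229 19.000
      vertex 0.000 14.000 19.000
    endloop
  endfacet
  facet normal 0.0000 0.0000 1.0000
    outer loop
      vertex 28.000 14.000 19.000
      vertex 0.000 14.000 19.000
      vertex 2.674 5.771 19.000
    endloop
  endfacet
  facet normal 0.0000 0.0000 1.0000
    outer loop
      vertex 28.000 14.000 19.000
      vertex 2.674 5.771 19.000
      vertex 9.674 0.685 19.000
    endloop
  endfacet
  facet normal 0.0000 0.0000 1.0000
    outer loop
      vertex 28.000 14.000 19.000
      vertex 9.674 0.685 19.000
      vertex 18.326 0.685 19.000
    endloop
  endfacet
  facet normal 0.0000 0.0000 1.0000
    outer loop
      vertex 28.000 14.000 19.000
      vertex 18.326 0.685 19.000
      vertex 25.326 5.771 19.000
    endloop
  endfacet
  facet normal 0.9510 0.3090 0.0000
    outer loop
      vertex 28.000 14.000 0.000
      vertex 25.326 22.229 0.000
      vertex 25.326 22.229 19.000
    endloop
  endfacet
  facet normal 0.9510 0.3090 0.0000
    outer loop
      vertex 28.000 14.000 0.000
      vertex 25.326 22.229 19.000
      vertex 28.000 14.000 19.000
    endloop
  endfacet
  facet normal 0.5878 0.8090 0.0000
    outer loop
      vertex 25.326 22.229 0.000
      vertex 18.326 27.315 0.000
      vertex 18.326 27.315 19.000
    endloop
  endfacet
  facet normal 0.5878 0.8090 0.0000
    outer loop
      vertex 25.326 22.229 0.000
      vertex 18.326 27.315 19.000
      vertex 25.326 22.229 19.000
    endloop
  endfacet
  facet normal 0.0000 1.0000 0.0000
    outer loop
      vertex 18.326 27.315 0.000
      vertex 9.674 27.315 0.000
      vertex 9.674 27.315 19.000
    endloop
  endfacet
  facet normal 0.0000 1.0000 0.0000
    outer loop
      vertex 18.326 27.315 0.000
      vertex 9.674 27.315 19.000
      vertex 18.326 27.315 19.000
    endloop
  endfacet
  facet normal -0.5878 0.8090 0.0000
    outer loop
      vertex 9.674 27.315 0.000
      vertex 2.674 22.229 0.000
      vertex 2.674 22.229 19.000
    endloop
  endfacet
  facet normal -0.5878 0.8090 0.0000
    outer loop
      vertex 9.674 27.315 0.000
      vertex 2.674 22.229 19.000
      vertex 9.674 27.315 19.000
    endloop
  endfacet
  facet normal -0.9510 0.3090 0.0000
    outer loop
      vertex 2.674 22.229 0.000
      vertex 0.000 14.000 0.000
      vertex 0.000 14.000 19.000
    endloop
  endfacet
  facet normal -0.9510 0.3090 0.0000
    outer loop
      vertex 2.674 22.229 0.000
      vertex 0.000 14.000 19.000
      vertex 2.674 22.229 19.000
    endloop
  endfacet
  facet normal -0.9510 -0.3090 0.0000
    outer loop
      vertex 0.000 14.000 0.000
      vertex 2.674 5.771 0.000
      vertex 2.674 5.771 19.000
    endloop
  endfacet
  facet normal -0.9510 -0.3090 0.0000
    outer loop
      vertex 0.000 14.000 0.000
      vertex 2.674 5.771 19.000
      vertex 0.000 14.000 19.000
    endloop
  endfacet
  facet normal -0.5878 -0.8090 0.0000
    outer loop
      vertex 2.674 5.771 0.000
      vertex 9.674 0.685 0.000
      vertex 9.674 0.685 19.000
    endloop
  endfacet
  facet normal -0.5878 -0.8090 0.0000
    outer loop
      vertex 2.674 5.771 0.000
      vertex 9.674 0.685 19.000
      vertex 2.674 5.771 19.000
    endloop
  endfacet
  facet normal 0.0000 -1.0000 0.0000
    outer loop
      vertex 9.674 0.685 0.000
      vertex 18.326 0.685 0.000
      vertex 18.326 0.685 19.000
    endloop
  endfacet
  facet normal 0.0000 -1.0000 0.0000
    outer loop
      vertex 9.674 0.685 0.000
      vertex 18.326 0.685 19.000
      vertex 9.674 0.685 19.000
    endloop
  endfacet
  facet normal 0.5878 -0.8090 0.0000
    outer loop
      vertex 18.326 0.685 0.000
      vertex 25.326 5.771 0.000
      vertex 25.326 5.771 19.000
    endloop
  endfacet
  facet normal 0.5878 -0.8090 0.0000
    outer loop
      vertex 18.326 0.685 0.000
      vertex 25.326 5.771 19.000
      vertex 18.326 0.685 19.000
    endloop
  endfacet
  facet normal 0.9510 -0.3090 0.0000
    outer loop
      vertex 25.326 5.771 0.000
      vertex 28.000 14.000 0.000
      vertex 28.000 14.000 19.000
    endloop
  endfacet
  facet normal 0.9510 -0.3090 0.0000
    outer loop
      vertex 25.326 5.771 0.000
      vertex 28.000 14.000 19.000
      vertex 25.326 5.771 19.000
    endloop
  endfacet
endsolid part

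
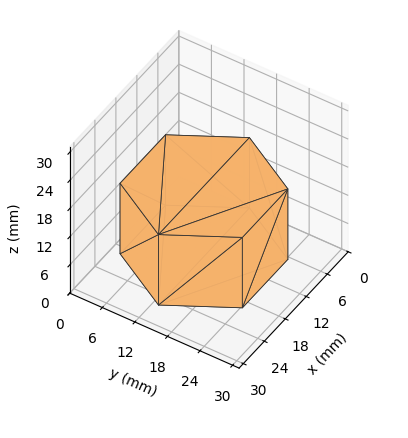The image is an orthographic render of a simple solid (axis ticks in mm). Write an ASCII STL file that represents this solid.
Reading the render: the shape is a regular 6-sided prism (a cylinder approximated with 6 flat sides), circumscribed radius ≈ 13 mm, height ≈ 15 mm (dimensions read to the nearest mm from the axis ticks). For the STL, each face is triangulated and given an outward normal.

solid part
  facet normal 0.0000 0.0000 -1.0000
    outer loop
      vertex 6.50 24.26 0.00
      vertex 19.50 24.26 0.00
      vertex 26.00 13.00 0.00
    endloop
  endfacet
  facet normal 0.0000 0.0000 -1.0000
    outer loop
      vertex 0.00 13.00 0.00
      vertex 6.50 24.26 0.00
      vertex 26.00 13.00 0.00
    endloop
  endfacet
  facet normal 0.0000 0.0000 -1.0000
    outer loop
      vertex 6.50 1.74 0.00
      vertex 0.00 13.00 0.00
      vertex 26.00 13.00 0.00
    endloop
  endfacet
  facet normal 0.0000 0.0000 -1.0000
    outer loop
      vertex 19.50 1.74 0.00
      vertex 6.50 1.74 0.00
      vertex 26.00 13.00 0.00
    endloop
  endfacet
  facet normal 0.0000 0.0000 1.0000
    outer loop
      vertex 26.00 13.00 15.00
      vertex 19.50 24.26 15.00
      vertex 6.50 24.26 15.00
    endloop
  endfacet
  facet normal 0.0000 0.0000 1.0000
    outer loop
      vertex 26.00 13.00 15.00
      vertex 6.50 24.26 15.00
      vertex 0.00 13.00 15.00
    endloop
  endfacet
  facet normal 0.0000 0.0000 1.0000
    outer loop
      vertex 26.00 13.00 15.00
      vertex 0.00 13.00 15.00
      vertex 6.50 1.74 15.00
    endloop
  endfacet
  facet normal 0.0000 0.0000 1.0000
    outer loop
      vertex 26.00 13.00 15.00
      vertex 6.50 1.74 15.00
      vertex 19.50 1.74 15.00
    endloop
  endfacet
  facet normal 0.8661 0.4999 0.0000
    outer loop
      vertex 26.00 13.00 0.00
      vertex 19.50 24.26 0.00
      vertex 19.50 24.26 15.00
    endloop
  endfacet
  facet normal 0.8661 0.4999 0.0000
    outer loop
      vertex 26.00 13.00 0.00
      vertex 19.50 24.26 15.00
      vertex 26.00 13.00 15.00
    endloop
  endfacet
  facet normal 0.0000 1.0000 0.0000
    outer loop
      vertex 19.50 24.26 0.00
      vertex 6.50 24.26 0.00
      vertex 6.50 24.26 15.00
    endloop
  endfacet
  facet normal 0.0000 1.0000 0.0000
    outer loop
      vertex 19.50 24.26 0.00
      vertex 6.50 24.26 15.00
      vertex 19.50 24.26 15.00
    endloop
  endfacet
  facet normal -0.8661 0.4999 0.0000
    outer loop
      vertex 6.50 24.26 0.00
      vertex 0.00 13.00 0.00
      vertex 0.00 13.00 15.00
    endloop
  endfacet
  facet normal -0.8661 0.4999 0.0000
    outer loop
      vertex 6.50 24.26 0.00
      vertex 0.00 13.00 15.00
      vertex 6.50 24.26 15.00
    endloop
  endfacet
  facet normal -0.8661 -0.4999 0.0000
    outer loop
      vertex 0.00 13.00 0.00
      vertex 6.50 1.74 0.00
      vertex 6.50 1.74 15.00
    endloop
  endfacet
  facet normal -0.8661 -0.4999 0.0000
    outer loop
      vertex 0.00 13.00 0.00
      vertex 6.50 1.74 15.00
      vertex 0.00 13.00 15.00
    endloop
  endfacet
  facet normal 0.0000 -1.0000 0.0000
    outer loop
      vertex 6.50 1.74 0.00
      vertex 19.50 1.74 0.00
      vertex 19.50 1.74 15.00
    endloop
  endfacet
  facet normal 0.0000 -1.0000 0.0000
    outer loop
      vertex 6.50 1.74 0.00
      vertex 19.50 1.74 15.00
      vertex 6.50 1.74 15.00
    endloop
  endfacet
  facet normal 0.8661 -0.4999 0.0000
    outer loop
      vertex 19.50 1.74 0.00
      vertex 26.00 13.00 0.00
      vertex 26.00 13.00 15.00
    endloop
  endfacet
  facet normal 0.8661 -0.4999 0.0000
    outer loop
      vertex 19.50 1.74 0.00
      vertex 26.00 13.00 15.00
      vertex 19.50 1.74 15.00
    endloop
  endfacet
endsolid part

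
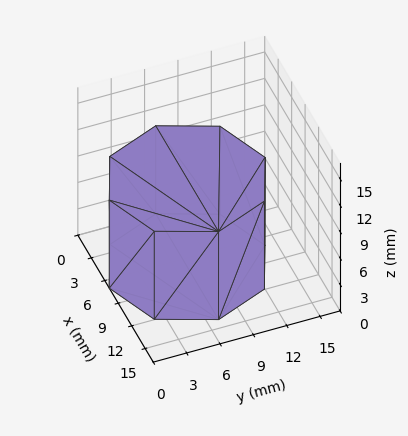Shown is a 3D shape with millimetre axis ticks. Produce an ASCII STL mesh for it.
Reading the render: the shape is a regular 8-sided prism (a cylinder approximated with 8 flat sides), circumscribed radius ≈ 7 mm, height ≈ 10 mm (dimensions read to the nearest mm from the axis ticks). For the STL, each face is triangulated and given an outward normal.

solid part
  facet normal 0.0000 0.0000 -1.0000
    outer loop
      vertex 7.00 14.00 0.00
      vertex 11.95 11.95 0.00
      vertex 14.00 7.00 0.00
    endloop
  endfacet
  facet normal 0.0000 0.0000 -1.0000
    outer loop
      vertex 2.05 11.95 0.00
      vertex 7.00 14.00 0.00
      vertex 14.00 7.00 0.00
    endloop
  endfacet
  facet normal 0.0000 0.0000 -1.0000
    outer loop
      vertex 0.00 7.00 0.00
      vertex 2.05 11.95 0.00
      vertex 14.00 7.00 0.00
    endloop
  endfacet
  facet normal 0.0000 0.0000 -1.0000
    outer loop
      vertex 2.05 2.05 0.00
      vertex 0.00 7.00 0.00
      vertex 14.00 7.00 0.00
    endloop
  endfacet
  facet normal 0.0000 0.0000 -1.0000
    outer loop
      vertex 7.00 0.00 0.00
      vertex 2.05 2.05 0.00
      vertex 14.00 7.00 0.00
    endloop
  endfacet
  facet normal 0.0000 0.0000 -1.0000
    outer loop
      vertex 11.95 2.05 0.00
      vertex 7.00 0.00 0.00
      vertex 14.00 7.00 0.00
    endloop
  endfacet
  facet normal 0.0000 0.0000 1.0000
    outer loop
      vertex 14.00 7.00 10.00
      vertex 11.95 11.95 10.00
      vertex 7.00 14.00 10.00
    endloop
  endfacet
  facet normal 0.0000 0.0000 1.0000
    outer loop
      vertex 14.00 7.00 10.00
      vertex 7.00 14.00 10.00
      vertex 2.05 11.95 10.00
    endloop
  endfacet
  facet normal 0.0000 0.0000 1.0000
    outer loop
      vertex 14.00 7.00 10.00
      vertex 2.05 11.95 10.00
      vertex 0.00 7.00 10.00
    endloop
  endfacet
  facet normal 0.0000 0.0000 1.0000
    outer loop
      vertex 14.00 7.00 10.00
      vertex 0.00 7.00 10.00
      vertex 2.05 2.05 10.00
    endloop
  endfacet
  facet normal 0.0000 0.0000 1.0000
    outer loop
      vertex 14.00 7.00 10.00
      vertex 2.05 2.05 10.00
      vertex 7.00 0.00 10.00
    endloop
  endfacet
  facet normal 0.0000 0.0000 1.0000
    outer loop
      vertex 14.00 7.00 10.00
      vertex 7.00 0.00 10.00
      vertex 11.95 2.05 10.00
    endloop
  endfacet
  facet normal 0.9239 0.3826 0.0000
    outer loop
      vertex 14.00 7.00 0.00
      vertex 11.95 11.95 0.00
      vertex 11.95 11.95 10.00
    endloop
  endfacet
  facet normal 0.9239 0.3826 0.0000
    outer loop
      vertex 14.00 7.00 0.00
      vertex 11.95 11.95 10.00
      vertex 14.00 7.00 10.00
    endloop
  endfacet
  facet normal 0.3826 0.9239 0.0000
    outer loop
      vertex 11.95 11.95 0.00
      vertex 7.00 14.00 0.00
      vertex 7.00 14.00 10.00
    endloop
  endfacet
  facet normal 0.3826 0.9239 0.0000
    outer loop
      vertex 11.95 11.95 0.00
      vertex 7.00 14.00 10.00
      vertex 11.95 11.95 10.00
    endloop
  endfacet
  facet normal -0.3826 0.9239 0.0000
    outer loop
      vertex 7.00 14.00 0.00
      vertex 2.05 11.95 0.00
      vertex 2.05 11.95 10.00
    endloop
  endfacet
  facet normal -0.3826 0.9239 0.0000
    outer loop
      vertex 7.00 14.00 0.00
      vertex 2.05 11.95 10.00
      vertex 7.00 14.00 10.00
    endloop
  endfacet
  facet normal -0.9239 0.3826 0.0000
    outer loop
      vertex 2.05 11.95 0.00
      vertex 0.00 7.00 0.00
      vertex 0.00 7.00 10.00
    endloop
  endfacet
  facet normal -0.9239 0.3826 0.0000
    outer loop
      vertex 2.05 11.95 0.00
      vertex 0.00 7.00 10.00
      vertex 2.05 11.95 10.00
    endloop
  endfacet
  facet normal -0.9239 -0.3826 0.0000
    outer loop
      vertex 0.00 7.00 0.00
      vertex 2.05 2.05 0.00
      vertex 2.05 2.05 10.00
    endloop
  endfacet
  facet normal -0.9239 -0.3826 0.0000
    outer loop
      vertex 0.00 7.00 0.00
      vertex 2.05 2.05 10.00
      vertex 0.00 7.00 10.00
    endloop
  endfacet
  facet normal -0.3826 -0.9239 0.0000
    outer loop
      vertex 2.05 2.05 0.00
      vertex 7.00 0.00 0.00
      vertex 7.00 0.00 10.00
    endloop
  endfacet
  facet normal -0.3826 -0.9239 0.0000
    outer loop
      vertex 2.05 2.05 0.00
      vertex 7.00 0.00 10.00
      vertex 2.05 2.05 10.00
    endloop
  endfacet
  facet normal 0.3826 -0.9239 0.0000
    outer loop
      vertex 7.00 0.00 0.00
      vertex 11.95 2.05 0.00
      vertex 11.95 2.05 10.00
    endloop
  endfacet
  facet normal 0.3826 -0.9239 0.0000
    outer loop
      vertex 7.00 0.00 0.00
      vertex 11.95 2.05 10.00
      vertex 7.00 0.00 10.00
    endloop
  endfacet
  facet normal 0.9239 -0.3826 0.0000
    outer loop
      vertex 11.95 2.05 0.00
      vertex 14.00 7.00 0.00
      vertex 14.00 7.00 10.00
    endloop
  endfacet
  facet normal 0.9239 -0.3826 0.0000
    outer loop
      vertex 11.95 2.05 0.00
      vertex 14.00 7.00 10.00
      vertex 11.95 2.05 10.00
    endloop
  endfacet
endsolid part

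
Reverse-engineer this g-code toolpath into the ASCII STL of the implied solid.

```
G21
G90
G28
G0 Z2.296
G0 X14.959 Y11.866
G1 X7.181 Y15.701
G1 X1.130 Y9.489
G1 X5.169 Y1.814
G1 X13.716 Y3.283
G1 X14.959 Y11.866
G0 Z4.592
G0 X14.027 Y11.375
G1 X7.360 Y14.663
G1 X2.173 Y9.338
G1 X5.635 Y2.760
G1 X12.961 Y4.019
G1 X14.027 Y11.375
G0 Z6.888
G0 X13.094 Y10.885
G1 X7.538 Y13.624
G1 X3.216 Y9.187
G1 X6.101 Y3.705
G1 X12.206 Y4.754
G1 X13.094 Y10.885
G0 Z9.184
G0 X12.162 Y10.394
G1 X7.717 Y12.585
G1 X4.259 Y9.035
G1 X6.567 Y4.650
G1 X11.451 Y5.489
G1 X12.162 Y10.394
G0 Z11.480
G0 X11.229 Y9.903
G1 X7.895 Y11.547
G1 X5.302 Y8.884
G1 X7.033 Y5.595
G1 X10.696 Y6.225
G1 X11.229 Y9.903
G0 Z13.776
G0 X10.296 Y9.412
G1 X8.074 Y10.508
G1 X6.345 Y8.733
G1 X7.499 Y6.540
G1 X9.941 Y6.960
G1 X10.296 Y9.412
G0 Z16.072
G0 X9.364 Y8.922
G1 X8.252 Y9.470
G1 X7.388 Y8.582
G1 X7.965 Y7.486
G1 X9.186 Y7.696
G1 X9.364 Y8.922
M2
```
solid part
  facet normal 0.0000 0.0000 -1.0000
    outer loop
      vertex 0.087 9.640 0.000
      vertex 7.003 16.740 0.000
      vertex 15.892 12.357 0.000
    endloop
  endfacet
  facet normal 0.0000 0.0000 -1.0000
    outer loop
      vertex 4.703 0.869 0.000
      vertex 0.087 9.640 0.000
      vertex 15.892 12.357 0.000
    endloop
  endfacet
  facet normal 0.0000 0.0000 -1.0000
    outer loop
      vertex 14.471 2.548 0.000
      vertex 4.703 0.869 0.000
      vertex 15.892 12.357 0.000
    endloop
  endfacet
  facet normal 0.4146 0.8408 0.3481
    outer loop
      vertex 15.892 12.357 0.000
      vertex 7.003 16.740 0.000
      vertex 8.431 8.431 18.368
    endloop
  endfacet
  facet normal -0.6715 0.6541 0.3481
    outer loop
      vertex 7.003 16.740 0.000
      vertex 0.087 9.640 0.000
      vertex 8.431 8.431 18.368
    endloop
  endfacet
  facet normal -0.8296 -0.4366 0.3481
    outer loop
      vertex 0.087 9.640 0.000
      vertex 4.703 0.869 0.000
      vertex 8.431 8.431 18.368
    endloop
  endfacet
  facet normal 0.1588 -0.9239 0.3481
    outer loop
      vertex 4.703 0.869 0.000
      vertex 14.471 2.548 0.000
      vertex 8.431 8.431 18.368
    endloop
  endfacet
  facet normal 0.9278 -0.1344 0.3481
    outer loop
      vertex 14.471 2.548 0.000
      vertex 15.892 12.357 0.000
      vertex 8.431 8.431 18.368
    endloop
  endfacet
endsolid part

The G0 Z moves step by Δz≈2.296 mm. The G1 loops shrink linearly with z, so the solid tapers from its base footprint up to z≈18.4. Closing with a flat bottom cap and the tapered top and triangulating gives 8 facets — a regular 5-sided pyramid, base circumscribed radius ≈ 8.43 mm, apex at z ≈ 18.4 mm.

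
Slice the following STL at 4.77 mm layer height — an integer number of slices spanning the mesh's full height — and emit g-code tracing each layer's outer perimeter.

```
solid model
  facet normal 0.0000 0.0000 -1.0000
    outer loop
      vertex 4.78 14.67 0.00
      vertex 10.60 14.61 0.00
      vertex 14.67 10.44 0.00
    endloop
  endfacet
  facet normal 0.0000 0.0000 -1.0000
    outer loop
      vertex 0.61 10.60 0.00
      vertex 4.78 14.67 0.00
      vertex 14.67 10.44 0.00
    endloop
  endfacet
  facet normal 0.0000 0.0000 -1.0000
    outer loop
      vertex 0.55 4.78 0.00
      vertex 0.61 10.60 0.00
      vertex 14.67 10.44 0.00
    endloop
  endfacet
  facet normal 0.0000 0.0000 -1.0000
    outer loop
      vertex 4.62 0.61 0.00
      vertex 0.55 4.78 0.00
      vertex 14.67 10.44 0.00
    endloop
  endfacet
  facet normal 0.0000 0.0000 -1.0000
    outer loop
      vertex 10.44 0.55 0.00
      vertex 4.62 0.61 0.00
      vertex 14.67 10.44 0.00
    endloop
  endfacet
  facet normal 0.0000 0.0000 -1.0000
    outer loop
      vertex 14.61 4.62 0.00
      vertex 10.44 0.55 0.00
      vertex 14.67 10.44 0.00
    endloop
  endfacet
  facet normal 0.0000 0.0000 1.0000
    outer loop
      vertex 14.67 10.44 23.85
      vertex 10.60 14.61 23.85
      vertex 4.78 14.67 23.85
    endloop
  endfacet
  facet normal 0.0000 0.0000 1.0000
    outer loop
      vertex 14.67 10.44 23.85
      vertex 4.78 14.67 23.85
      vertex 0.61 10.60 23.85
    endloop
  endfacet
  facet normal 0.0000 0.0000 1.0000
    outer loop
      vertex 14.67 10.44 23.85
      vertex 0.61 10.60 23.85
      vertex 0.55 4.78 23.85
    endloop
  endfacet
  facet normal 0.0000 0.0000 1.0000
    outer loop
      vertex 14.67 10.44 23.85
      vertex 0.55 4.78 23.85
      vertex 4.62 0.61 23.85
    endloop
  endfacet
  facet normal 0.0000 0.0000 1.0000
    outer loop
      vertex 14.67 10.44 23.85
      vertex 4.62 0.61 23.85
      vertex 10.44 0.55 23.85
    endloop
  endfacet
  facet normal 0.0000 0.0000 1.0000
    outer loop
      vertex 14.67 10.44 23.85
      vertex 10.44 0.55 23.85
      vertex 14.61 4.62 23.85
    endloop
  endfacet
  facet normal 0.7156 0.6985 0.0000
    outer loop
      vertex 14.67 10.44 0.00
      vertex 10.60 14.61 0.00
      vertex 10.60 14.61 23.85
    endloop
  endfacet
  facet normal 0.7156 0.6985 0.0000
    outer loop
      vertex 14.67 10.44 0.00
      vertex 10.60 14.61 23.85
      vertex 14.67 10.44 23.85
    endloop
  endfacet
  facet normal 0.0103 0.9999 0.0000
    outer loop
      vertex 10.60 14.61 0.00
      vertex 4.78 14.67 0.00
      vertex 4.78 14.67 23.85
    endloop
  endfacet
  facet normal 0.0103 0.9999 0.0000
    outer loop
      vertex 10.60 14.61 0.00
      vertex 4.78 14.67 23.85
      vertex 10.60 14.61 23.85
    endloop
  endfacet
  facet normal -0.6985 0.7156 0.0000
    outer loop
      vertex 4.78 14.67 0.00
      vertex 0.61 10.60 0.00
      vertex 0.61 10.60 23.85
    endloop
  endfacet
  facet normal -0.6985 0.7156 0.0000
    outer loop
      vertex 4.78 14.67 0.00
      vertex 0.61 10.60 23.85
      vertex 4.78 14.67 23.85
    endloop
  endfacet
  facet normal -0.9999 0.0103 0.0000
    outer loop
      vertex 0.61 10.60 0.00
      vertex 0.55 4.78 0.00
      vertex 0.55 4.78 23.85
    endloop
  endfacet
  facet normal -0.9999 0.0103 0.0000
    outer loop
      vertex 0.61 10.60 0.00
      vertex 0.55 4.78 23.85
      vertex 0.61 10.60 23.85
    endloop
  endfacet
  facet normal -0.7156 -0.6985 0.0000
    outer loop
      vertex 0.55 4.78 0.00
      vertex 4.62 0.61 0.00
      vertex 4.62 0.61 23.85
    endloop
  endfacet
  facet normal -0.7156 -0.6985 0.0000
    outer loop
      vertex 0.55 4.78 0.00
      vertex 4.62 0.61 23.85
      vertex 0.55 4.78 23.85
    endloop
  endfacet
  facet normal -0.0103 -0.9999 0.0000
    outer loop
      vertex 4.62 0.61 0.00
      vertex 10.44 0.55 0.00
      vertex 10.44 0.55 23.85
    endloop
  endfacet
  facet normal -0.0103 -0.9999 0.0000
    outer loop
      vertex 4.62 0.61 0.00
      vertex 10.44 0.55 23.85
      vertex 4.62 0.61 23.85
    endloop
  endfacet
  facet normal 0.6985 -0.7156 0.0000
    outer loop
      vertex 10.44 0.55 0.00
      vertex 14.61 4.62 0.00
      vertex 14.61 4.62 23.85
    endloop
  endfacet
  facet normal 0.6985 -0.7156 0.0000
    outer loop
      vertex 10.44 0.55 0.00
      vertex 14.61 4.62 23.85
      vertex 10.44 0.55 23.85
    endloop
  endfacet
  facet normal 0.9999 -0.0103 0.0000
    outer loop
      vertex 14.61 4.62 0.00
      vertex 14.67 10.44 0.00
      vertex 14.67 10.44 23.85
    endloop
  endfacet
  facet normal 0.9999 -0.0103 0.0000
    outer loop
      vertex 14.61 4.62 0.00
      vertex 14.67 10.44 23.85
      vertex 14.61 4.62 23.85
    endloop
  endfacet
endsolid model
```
; perimeter-only toolpath
G21 ; units = mm
G90 ; absolute positioning
G28 ; home
; layer 1
G0 Z4.77
G0 X14.67 Y10.44
G1 X10.60 Y14.61
G1 X4.78 Y14.67
G1 X0.61 Y10.60
G1 X0.55 Y4.78
G1 X4.62 Y0.61
G1 X10.44 Y0.55
G1 X14.61 Y4.62
G1 X14.67 Y10.44
; layer 2
G0 Z9.54
G0 X14.67 Y10.44
G1 X10.60 Y14.61
G1 X4.78 Y14.67
G1 X0.61 Y10.60
G1 X0.55 Y4.78
G1 X4.62 Y0.61
G1 X10.44 Y0.55
G1 X14.61 Y4.62
G1 X14.67 Y10.44
; layer 3
G0 Z14.31
G0 X14.67 Y10.44
G1 X10.60 Y14.61
G1 X4.78 Y14.67
G1 X0.61 Y10.60
G1 X0.55 Y4.78
G1 X4.62 Y0.61
G1 X10.44 Y0.55
G1 X14.61 Y4.62
G1 X14.67 Y10.44
; layer 4
G0 Z19.08
G0 X14.67 Y10.44
G1 X10.60 Y14.61
G1 X4.78 Y14.67
G1 X0.61 Y10.60
G1 X0.55 Y4.78
G1 X4.62 Y0.61
G1 X10.44 Y0.55
G1 X14.61 Y4.62
G1 X14.67 Y10.44
; layer 5
G0 Z23.85
G0 X14.67 Y10.44
G1 X10.60 Y14.61
G1 X4.78 Y14.67
G1 X0.61 Y10.60
G1 X0.55 Y4.78
G1 X4.62 Y0.61
G1 X10.44 Y0.55
G1 X14.61 Y4.62
G1 X14.67 Y10.44
M2 ; end

The solid is a regular 8-sided prism (a cylinder approximated with 8 flat sides), circumscribed radius ≈ 7.61 mm, height ≈ 23.9 mm. Slicing at Δz = 4.77 mm — 5 equal slices spanning the solid's height, so layer i sits at z = i·h/5 — gives 5 non-empty perimeters. Each is a 8-segment closed polygon; G0 lifts to the layer z and rapids to the start vertex, then G1 traces the edges.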